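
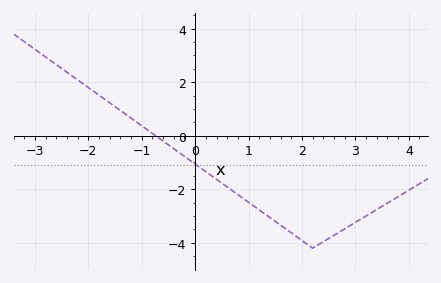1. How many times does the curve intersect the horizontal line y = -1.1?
1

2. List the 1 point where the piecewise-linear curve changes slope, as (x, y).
(2.2, -4.2)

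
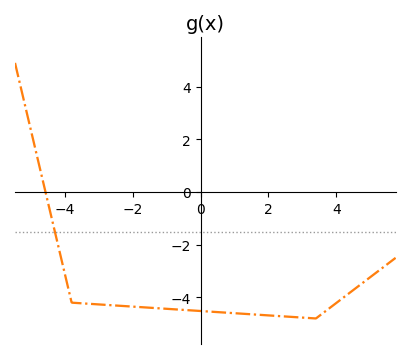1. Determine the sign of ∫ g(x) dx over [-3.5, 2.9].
negative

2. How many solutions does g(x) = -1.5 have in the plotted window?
1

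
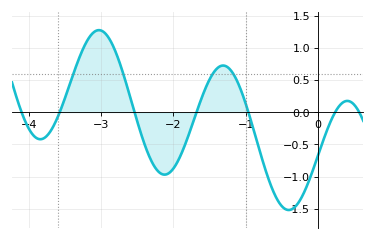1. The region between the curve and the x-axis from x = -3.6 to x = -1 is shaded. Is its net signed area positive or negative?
positive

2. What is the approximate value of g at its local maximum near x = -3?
1.27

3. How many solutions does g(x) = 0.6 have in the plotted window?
4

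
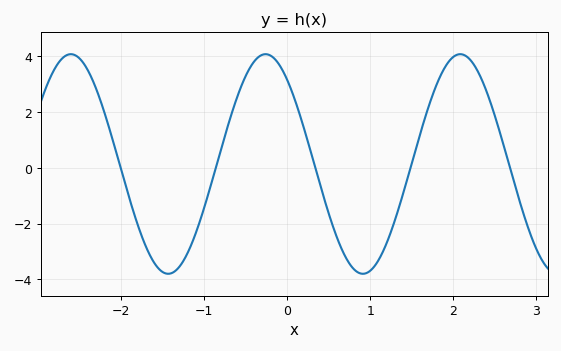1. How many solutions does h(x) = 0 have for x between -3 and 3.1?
5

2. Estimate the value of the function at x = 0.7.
-3.2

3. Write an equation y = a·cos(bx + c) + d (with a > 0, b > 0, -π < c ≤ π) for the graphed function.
y = 3.94cos(2.7x + 0.7) + 0.14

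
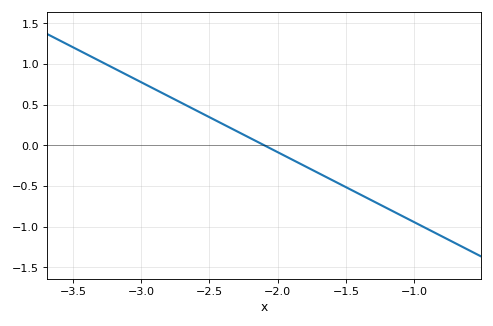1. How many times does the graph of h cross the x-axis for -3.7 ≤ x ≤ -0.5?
1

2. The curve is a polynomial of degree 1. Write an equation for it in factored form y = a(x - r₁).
y = -0.86(x + 2.1)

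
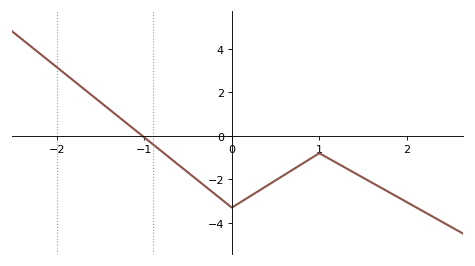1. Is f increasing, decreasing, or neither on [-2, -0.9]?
decreasing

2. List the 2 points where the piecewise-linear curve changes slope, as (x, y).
(0, -3.3); (1, -0.8)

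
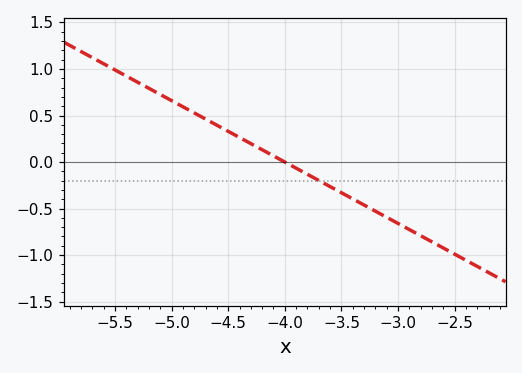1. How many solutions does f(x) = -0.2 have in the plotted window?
1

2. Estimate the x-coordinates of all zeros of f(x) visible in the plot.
-4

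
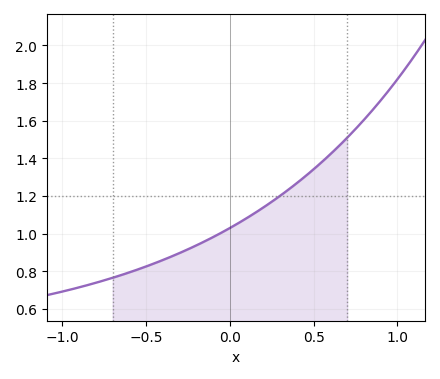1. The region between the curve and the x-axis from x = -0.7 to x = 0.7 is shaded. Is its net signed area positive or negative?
positive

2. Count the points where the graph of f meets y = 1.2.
1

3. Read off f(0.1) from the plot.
1.08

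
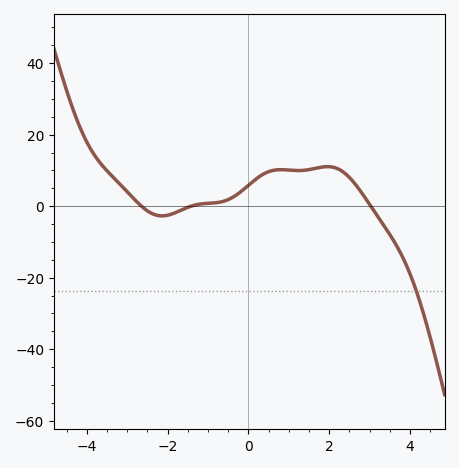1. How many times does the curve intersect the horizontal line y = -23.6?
1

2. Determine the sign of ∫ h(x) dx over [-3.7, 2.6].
positive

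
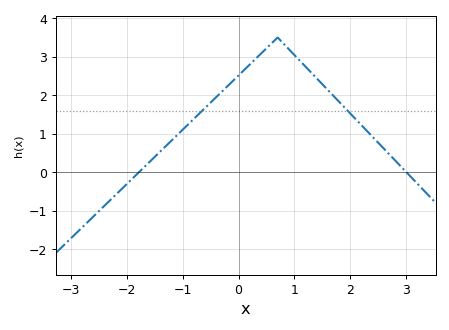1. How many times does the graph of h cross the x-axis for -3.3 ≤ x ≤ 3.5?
2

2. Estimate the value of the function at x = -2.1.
-0.4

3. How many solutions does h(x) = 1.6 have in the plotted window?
2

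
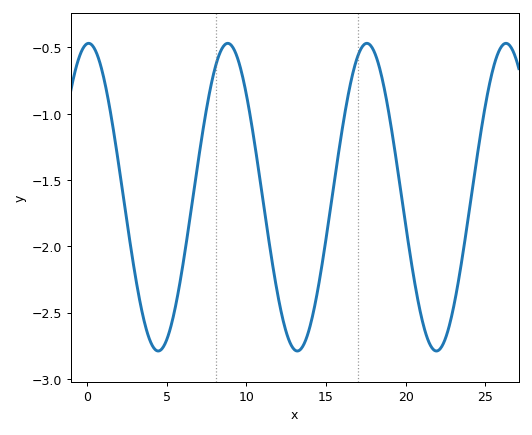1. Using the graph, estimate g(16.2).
-1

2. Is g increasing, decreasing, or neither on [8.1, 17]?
neither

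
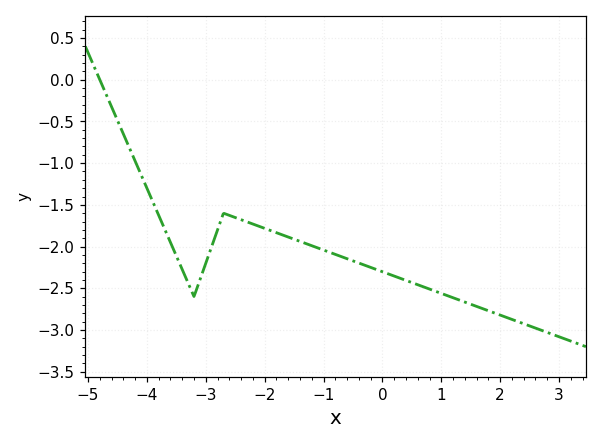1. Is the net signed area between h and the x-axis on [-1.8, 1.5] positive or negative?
negative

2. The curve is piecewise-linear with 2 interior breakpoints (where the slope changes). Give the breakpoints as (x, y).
(-3.2, -2.6); (-2.7, -1.6)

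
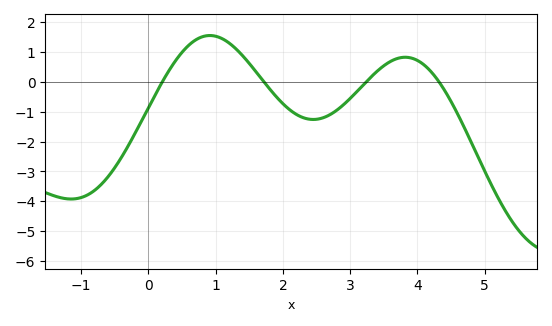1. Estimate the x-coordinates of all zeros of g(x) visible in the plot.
0.2, 1.7, 3.2, 4.3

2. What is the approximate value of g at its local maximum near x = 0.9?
1.6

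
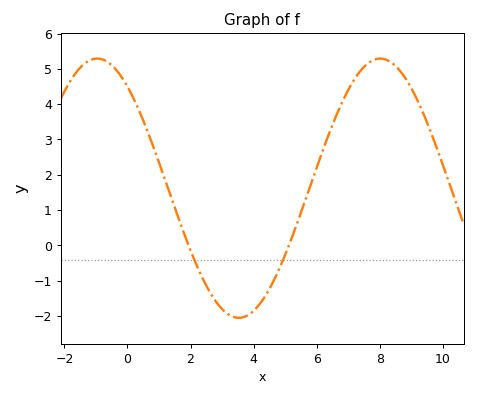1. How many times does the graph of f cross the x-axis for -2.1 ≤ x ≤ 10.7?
2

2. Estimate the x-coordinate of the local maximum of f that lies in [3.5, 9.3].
8.02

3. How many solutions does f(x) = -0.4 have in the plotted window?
2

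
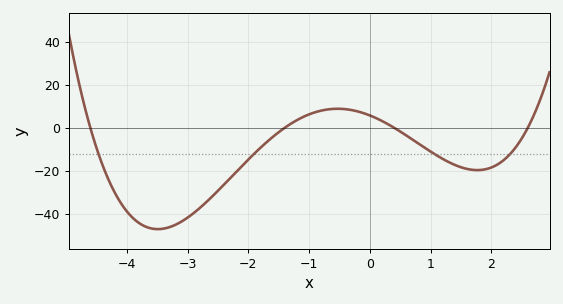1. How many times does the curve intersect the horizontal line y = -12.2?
4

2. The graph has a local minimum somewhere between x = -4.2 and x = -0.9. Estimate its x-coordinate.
-3.4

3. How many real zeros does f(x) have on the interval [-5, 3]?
4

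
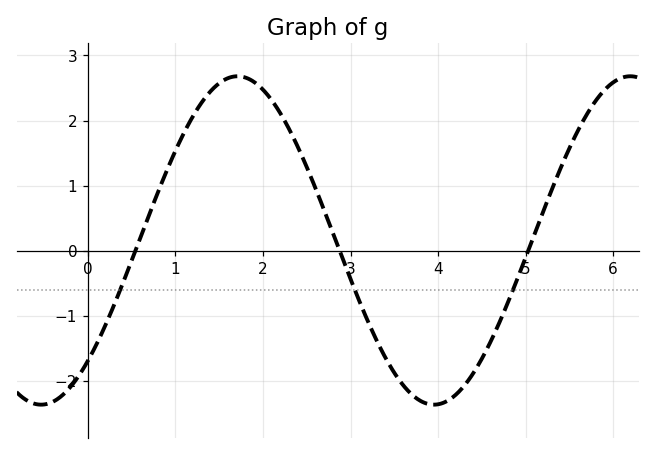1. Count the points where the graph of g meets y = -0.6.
3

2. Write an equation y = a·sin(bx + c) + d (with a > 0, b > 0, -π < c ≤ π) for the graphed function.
y = 2.52sin(1.4x - 0.82) + 0.16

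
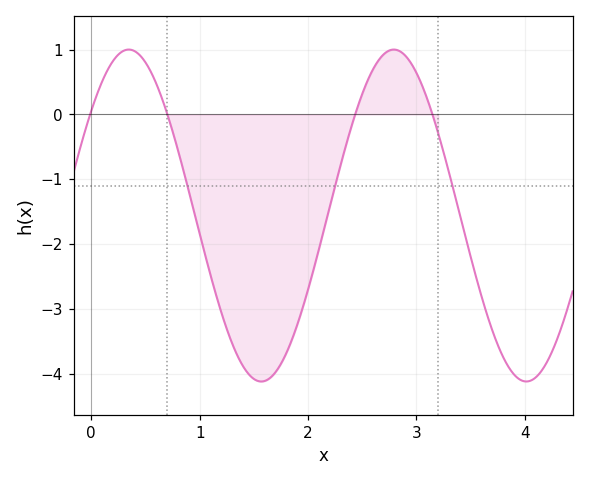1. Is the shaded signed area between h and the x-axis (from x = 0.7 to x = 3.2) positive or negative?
negative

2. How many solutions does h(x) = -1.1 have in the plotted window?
3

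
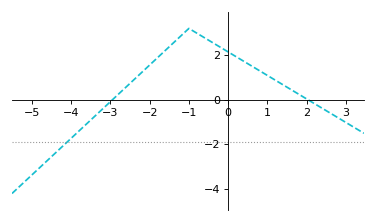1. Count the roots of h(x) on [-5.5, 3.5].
2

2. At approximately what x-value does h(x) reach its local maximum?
-1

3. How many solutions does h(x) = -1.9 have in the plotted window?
1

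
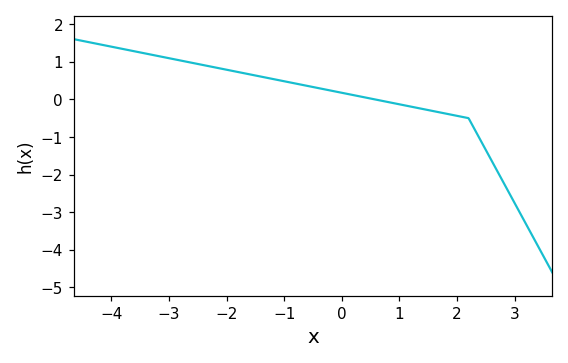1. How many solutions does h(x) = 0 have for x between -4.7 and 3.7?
1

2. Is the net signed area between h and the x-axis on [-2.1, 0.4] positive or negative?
positive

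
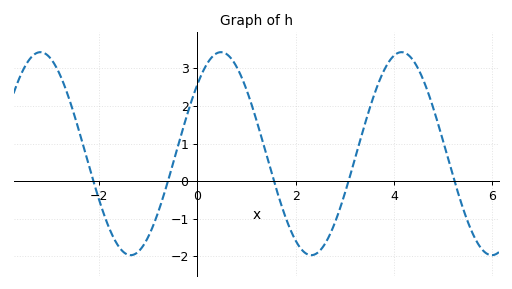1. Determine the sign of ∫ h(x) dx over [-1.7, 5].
positive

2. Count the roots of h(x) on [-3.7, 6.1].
5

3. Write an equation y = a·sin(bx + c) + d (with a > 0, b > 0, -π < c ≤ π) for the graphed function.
y = 2.7sin(1.7x + 0.75) + 0.73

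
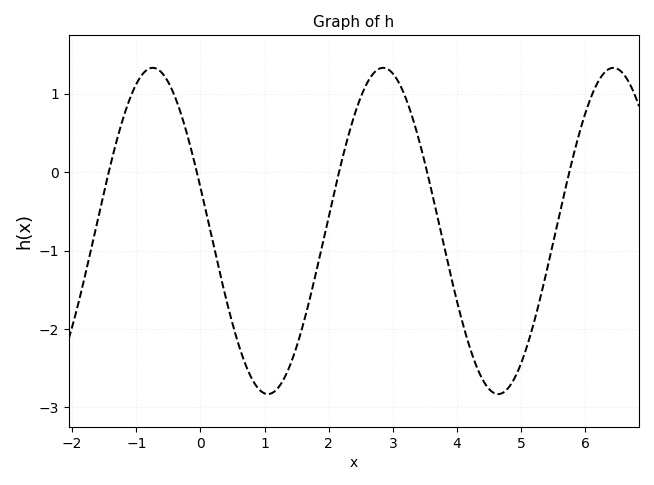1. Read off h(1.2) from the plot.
-2.8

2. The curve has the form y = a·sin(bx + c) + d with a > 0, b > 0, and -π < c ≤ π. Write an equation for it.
y = 2.08sin(1.8x + 2.9) - 0.75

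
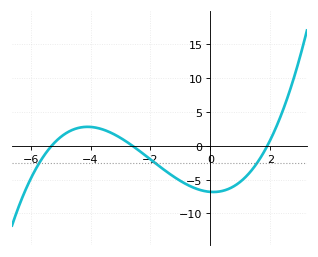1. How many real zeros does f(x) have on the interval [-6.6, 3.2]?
3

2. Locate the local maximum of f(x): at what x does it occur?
-4.2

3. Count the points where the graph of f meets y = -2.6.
3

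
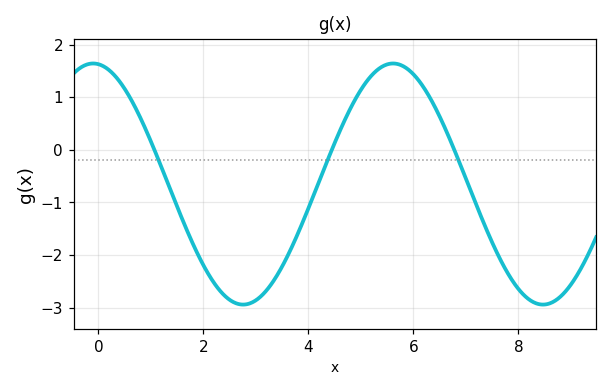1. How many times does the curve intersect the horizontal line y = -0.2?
3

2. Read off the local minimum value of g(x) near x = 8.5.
-2.94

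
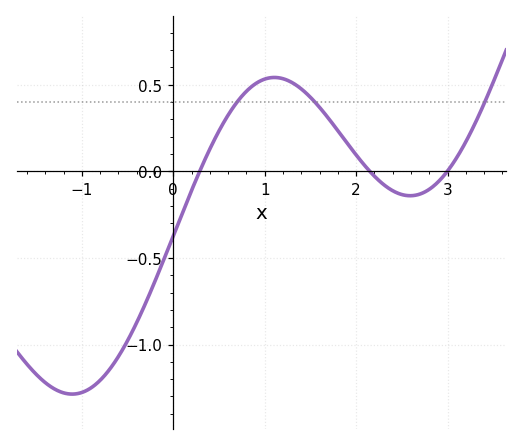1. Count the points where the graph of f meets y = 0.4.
3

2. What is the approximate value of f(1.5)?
0.428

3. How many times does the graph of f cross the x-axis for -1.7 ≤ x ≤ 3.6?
3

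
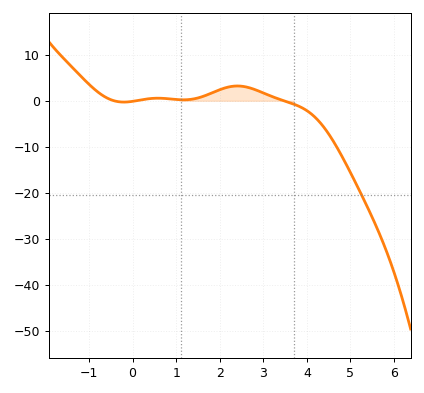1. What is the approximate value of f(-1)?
3.59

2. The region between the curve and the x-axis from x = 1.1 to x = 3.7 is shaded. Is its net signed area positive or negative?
positive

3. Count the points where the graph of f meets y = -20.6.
1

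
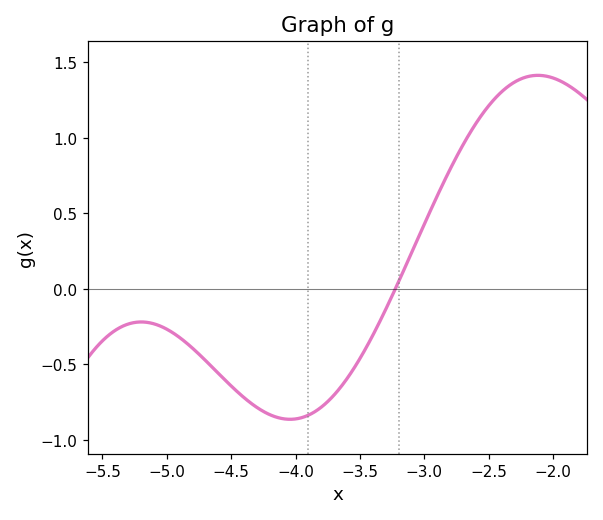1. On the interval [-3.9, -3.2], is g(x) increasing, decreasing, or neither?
increasing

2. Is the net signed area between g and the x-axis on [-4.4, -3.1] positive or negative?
negative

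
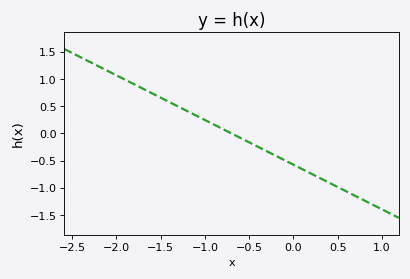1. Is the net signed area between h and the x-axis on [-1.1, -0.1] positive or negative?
negative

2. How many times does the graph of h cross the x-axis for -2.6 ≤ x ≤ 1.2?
1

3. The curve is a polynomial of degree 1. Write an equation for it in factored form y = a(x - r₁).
y = -0.82(x + 0.7)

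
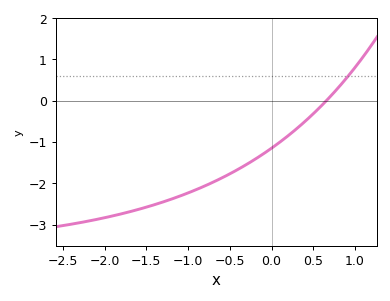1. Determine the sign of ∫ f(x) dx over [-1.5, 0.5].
negative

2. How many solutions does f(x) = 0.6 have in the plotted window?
1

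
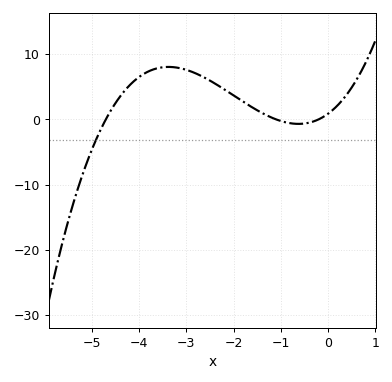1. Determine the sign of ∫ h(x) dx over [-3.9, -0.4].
positive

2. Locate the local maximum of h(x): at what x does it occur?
-3.4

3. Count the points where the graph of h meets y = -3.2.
1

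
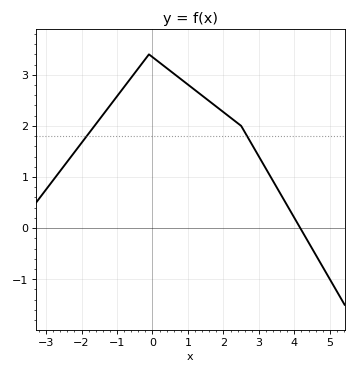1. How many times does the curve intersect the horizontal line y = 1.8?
2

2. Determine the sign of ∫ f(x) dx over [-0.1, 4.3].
positive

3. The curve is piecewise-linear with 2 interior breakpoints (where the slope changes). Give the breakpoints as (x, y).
(-0.1, 3.4); (2.5, 2)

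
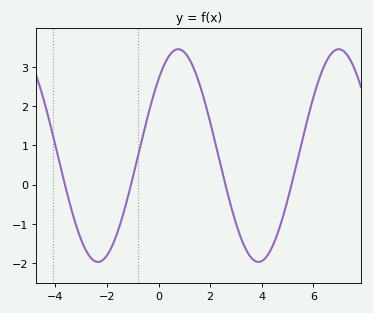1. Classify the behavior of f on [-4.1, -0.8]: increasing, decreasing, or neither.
neither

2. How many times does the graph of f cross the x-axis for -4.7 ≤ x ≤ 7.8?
4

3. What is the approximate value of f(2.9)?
-0.8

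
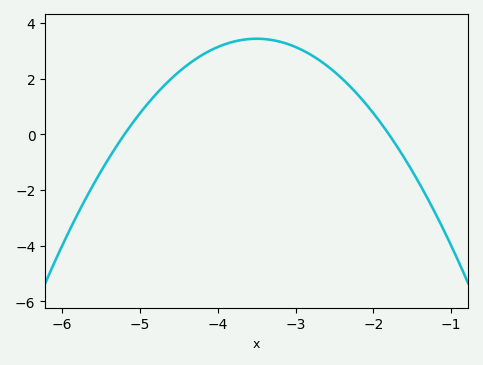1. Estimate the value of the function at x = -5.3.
-0.4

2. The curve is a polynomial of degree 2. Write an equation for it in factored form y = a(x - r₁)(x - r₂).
y = -1.19(x + 5.2)(x + 1.8)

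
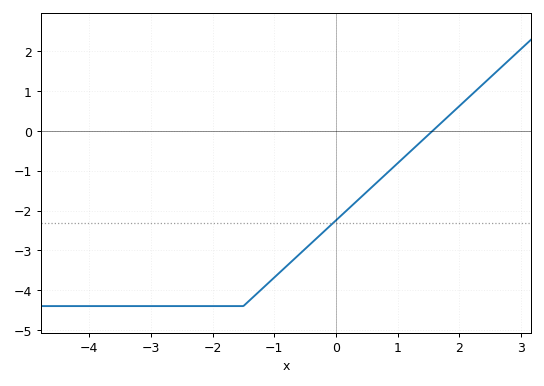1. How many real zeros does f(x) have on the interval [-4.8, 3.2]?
1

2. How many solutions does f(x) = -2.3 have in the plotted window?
1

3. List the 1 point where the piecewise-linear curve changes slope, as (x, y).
(-1.5, -4.4)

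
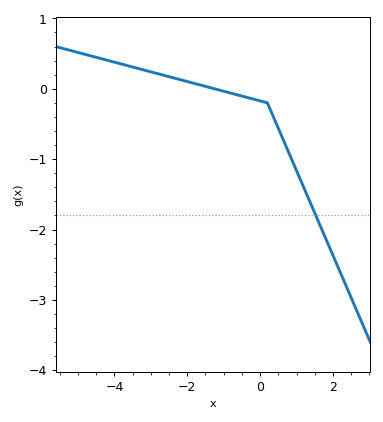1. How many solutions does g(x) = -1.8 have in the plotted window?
1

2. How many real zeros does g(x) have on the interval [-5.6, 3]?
1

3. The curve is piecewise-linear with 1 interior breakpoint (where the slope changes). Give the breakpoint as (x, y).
(0.2, -0.2)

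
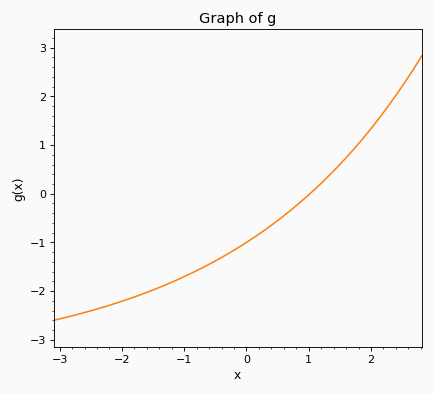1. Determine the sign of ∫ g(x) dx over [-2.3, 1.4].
negative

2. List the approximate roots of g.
1.02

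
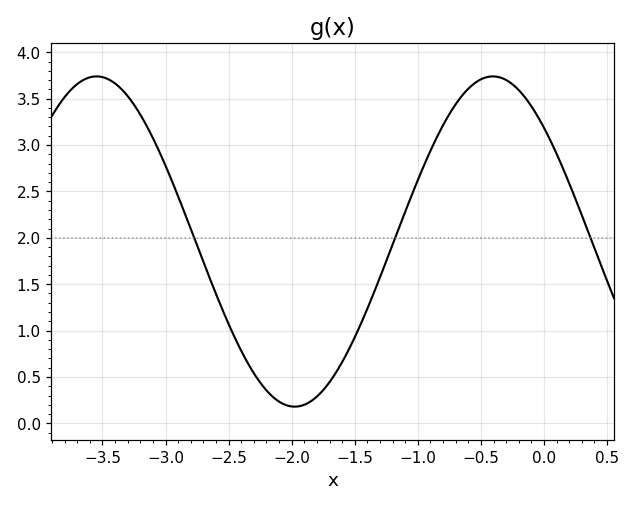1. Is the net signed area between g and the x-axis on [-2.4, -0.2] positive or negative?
positive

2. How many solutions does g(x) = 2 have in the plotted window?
3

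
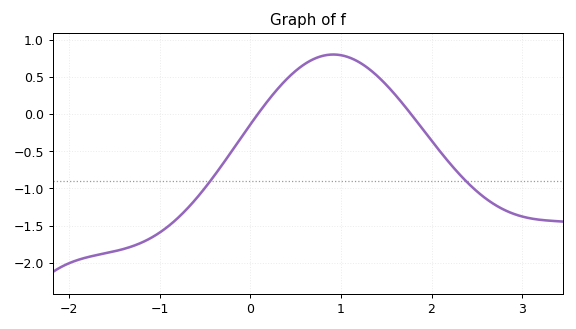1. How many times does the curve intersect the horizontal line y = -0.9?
2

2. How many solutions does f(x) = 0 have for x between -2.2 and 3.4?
2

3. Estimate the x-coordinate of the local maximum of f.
0.915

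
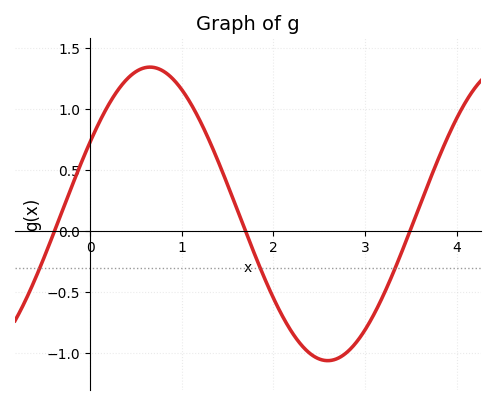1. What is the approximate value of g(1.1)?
1.05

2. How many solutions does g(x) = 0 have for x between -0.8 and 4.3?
3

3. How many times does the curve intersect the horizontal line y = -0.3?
3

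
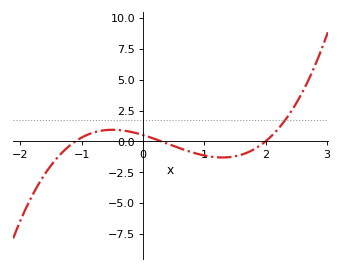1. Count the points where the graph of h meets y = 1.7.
1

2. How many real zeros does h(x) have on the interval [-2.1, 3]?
3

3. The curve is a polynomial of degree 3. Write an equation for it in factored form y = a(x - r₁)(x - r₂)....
y = 0.78(x + 1.1)(x - 0.3)(x - 2)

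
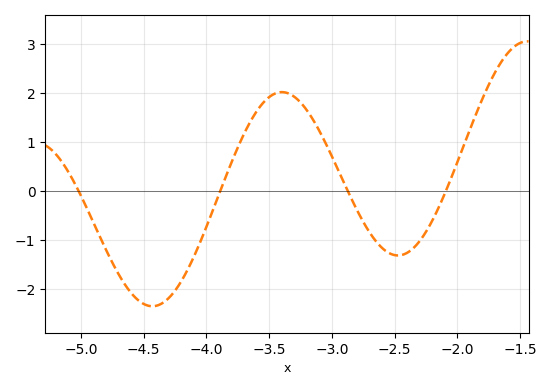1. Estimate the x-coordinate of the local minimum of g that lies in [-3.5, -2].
-2.47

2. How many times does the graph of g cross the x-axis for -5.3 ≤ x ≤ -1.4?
4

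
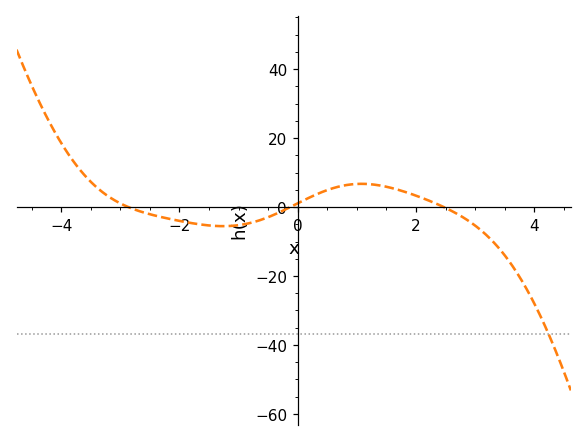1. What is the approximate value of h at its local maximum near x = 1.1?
6.74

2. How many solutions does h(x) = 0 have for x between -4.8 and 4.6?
3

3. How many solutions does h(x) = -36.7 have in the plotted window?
1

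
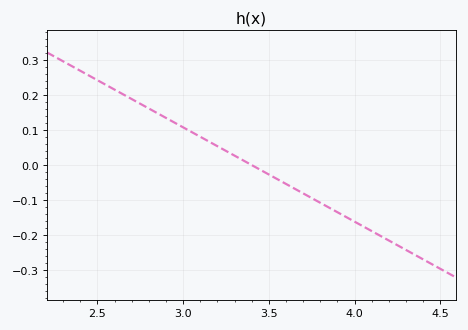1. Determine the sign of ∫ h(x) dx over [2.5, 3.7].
positive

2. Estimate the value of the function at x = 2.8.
0.16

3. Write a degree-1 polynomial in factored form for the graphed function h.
y = -0.27(x - 3.4)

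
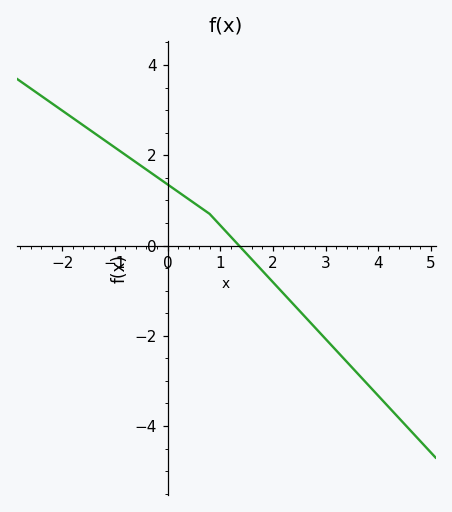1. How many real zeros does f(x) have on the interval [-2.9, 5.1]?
1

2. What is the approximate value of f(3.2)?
-2.32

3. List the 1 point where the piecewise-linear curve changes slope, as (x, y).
(0.8, 0.7)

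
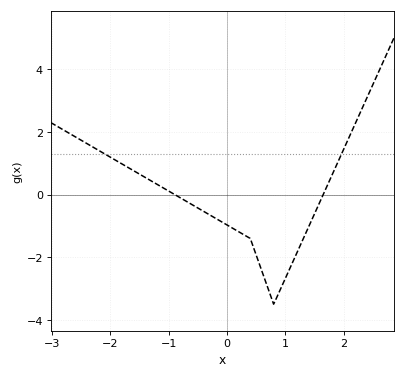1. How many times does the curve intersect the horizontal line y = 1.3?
2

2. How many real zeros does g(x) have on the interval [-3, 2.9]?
2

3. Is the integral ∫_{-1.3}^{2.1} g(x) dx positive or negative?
negative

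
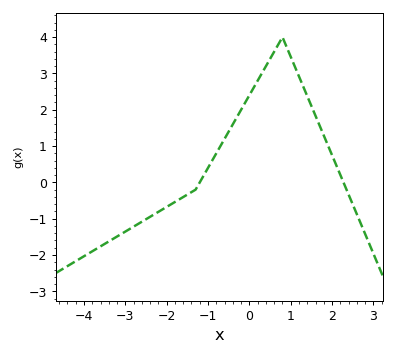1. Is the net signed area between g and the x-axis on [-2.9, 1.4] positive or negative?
positive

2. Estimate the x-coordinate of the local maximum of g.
0.8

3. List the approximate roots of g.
-1.2, 2.2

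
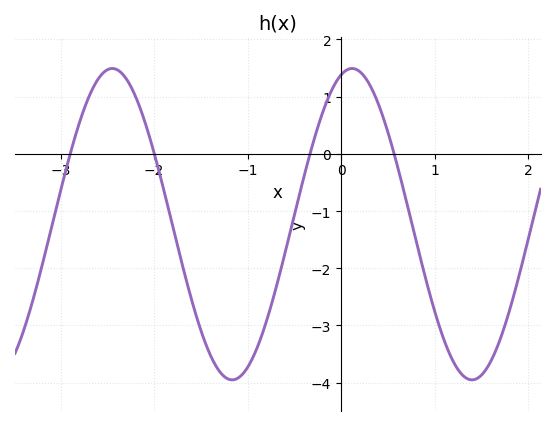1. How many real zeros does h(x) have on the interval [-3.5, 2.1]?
4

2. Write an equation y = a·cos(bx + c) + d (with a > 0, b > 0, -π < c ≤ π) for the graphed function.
y = 2.72cos(2.5x - 0.29) - 1.23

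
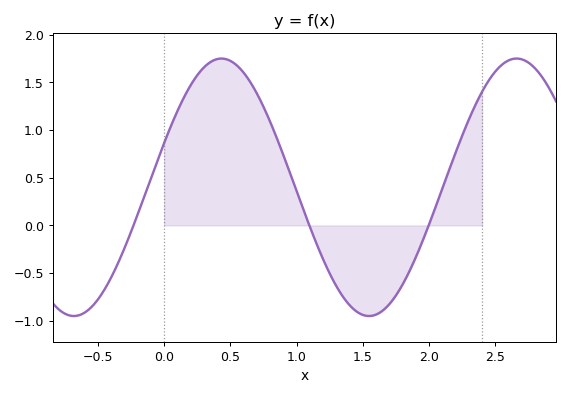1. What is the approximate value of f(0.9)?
0.738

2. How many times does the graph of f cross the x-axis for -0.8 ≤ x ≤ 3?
3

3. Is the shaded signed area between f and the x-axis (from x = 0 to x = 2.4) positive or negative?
positive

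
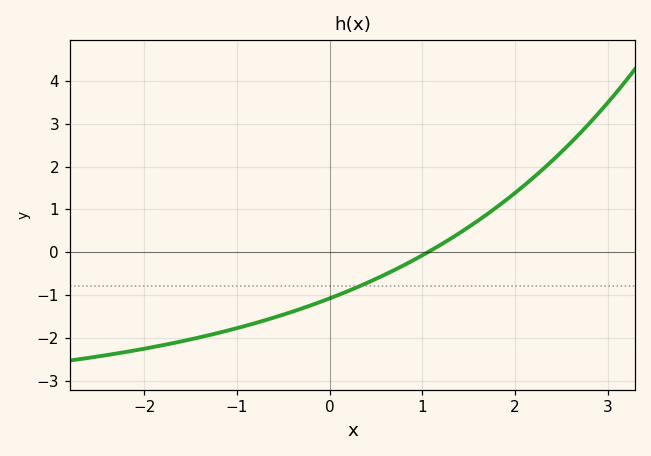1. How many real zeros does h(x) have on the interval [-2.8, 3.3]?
1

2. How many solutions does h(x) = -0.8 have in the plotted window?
1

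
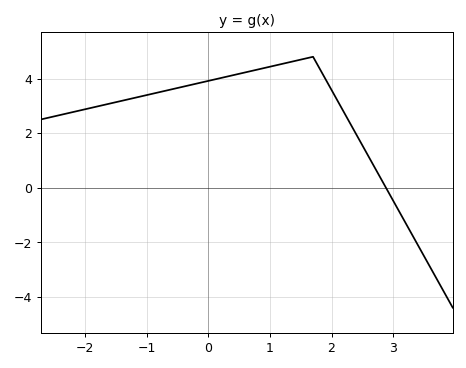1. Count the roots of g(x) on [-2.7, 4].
1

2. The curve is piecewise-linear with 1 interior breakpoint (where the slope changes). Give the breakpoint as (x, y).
(1.7, 4.8)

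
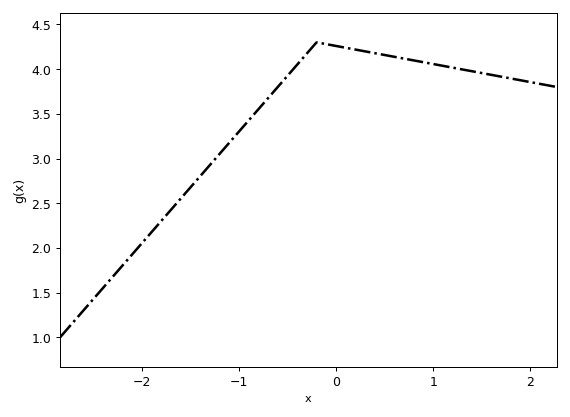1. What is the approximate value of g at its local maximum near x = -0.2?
4.3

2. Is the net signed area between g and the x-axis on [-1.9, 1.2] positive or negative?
positive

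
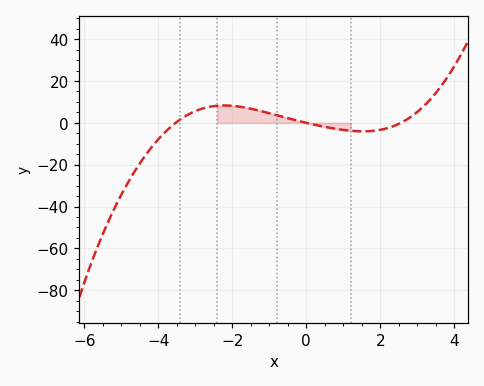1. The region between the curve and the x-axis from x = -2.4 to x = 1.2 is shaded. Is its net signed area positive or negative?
positive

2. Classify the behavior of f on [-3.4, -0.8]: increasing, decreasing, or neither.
neither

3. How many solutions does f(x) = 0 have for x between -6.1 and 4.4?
3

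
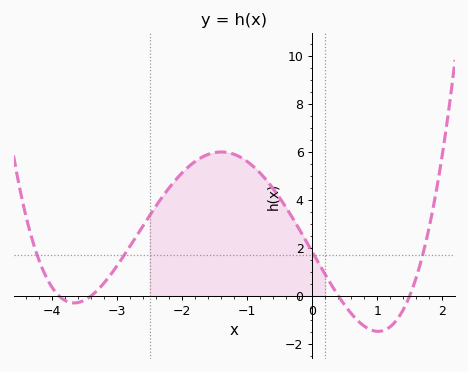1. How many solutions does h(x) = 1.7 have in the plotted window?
4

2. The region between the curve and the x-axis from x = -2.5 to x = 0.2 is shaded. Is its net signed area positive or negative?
positive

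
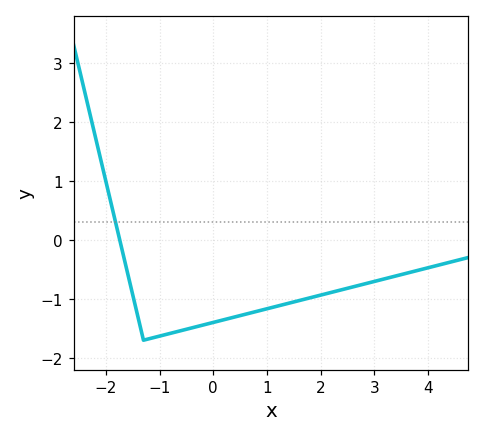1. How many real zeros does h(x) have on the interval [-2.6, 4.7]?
1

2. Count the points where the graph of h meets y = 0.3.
1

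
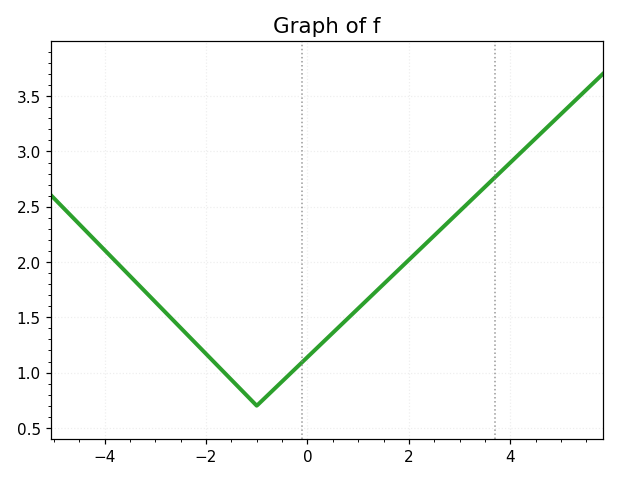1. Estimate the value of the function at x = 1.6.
1.84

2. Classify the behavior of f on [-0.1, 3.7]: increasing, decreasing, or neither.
increasing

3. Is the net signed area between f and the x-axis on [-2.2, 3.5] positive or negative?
positive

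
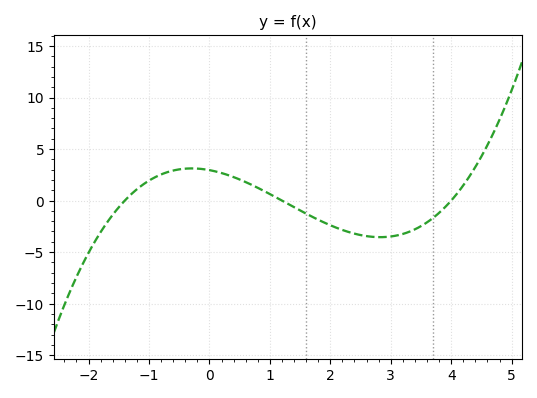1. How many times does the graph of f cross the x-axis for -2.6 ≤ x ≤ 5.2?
3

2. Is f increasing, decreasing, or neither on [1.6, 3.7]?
neither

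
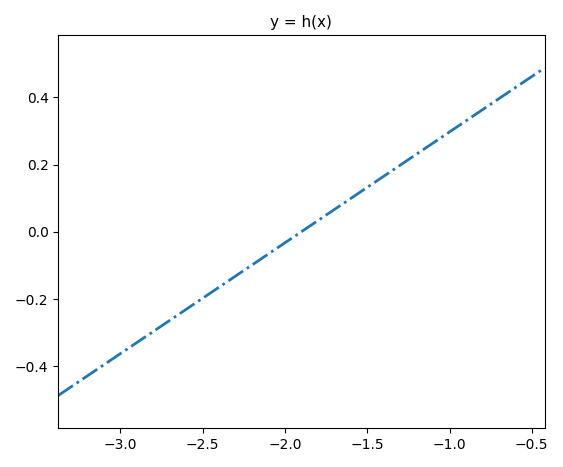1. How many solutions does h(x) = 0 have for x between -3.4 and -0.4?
1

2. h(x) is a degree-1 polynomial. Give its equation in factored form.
y = 0.33(x + 1.9)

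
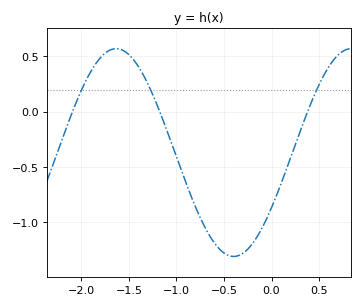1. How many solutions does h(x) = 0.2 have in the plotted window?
3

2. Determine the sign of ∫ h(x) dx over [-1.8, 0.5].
negative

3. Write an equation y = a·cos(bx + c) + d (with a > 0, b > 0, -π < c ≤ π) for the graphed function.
y = 0.94cos(2.5x - 2.1) - 0.37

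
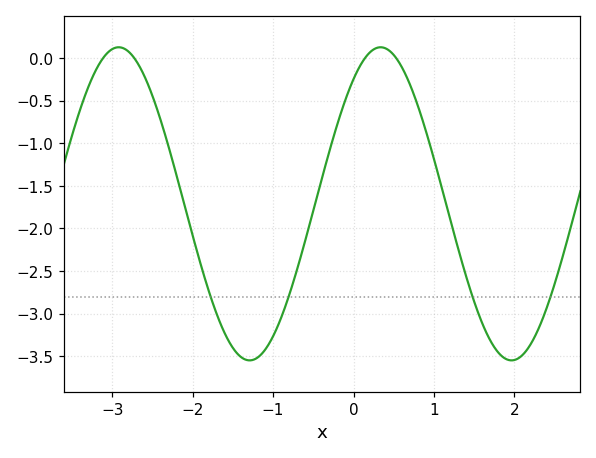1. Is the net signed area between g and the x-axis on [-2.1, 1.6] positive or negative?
negative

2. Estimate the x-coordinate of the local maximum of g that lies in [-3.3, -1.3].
-2.92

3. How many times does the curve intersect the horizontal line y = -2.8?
4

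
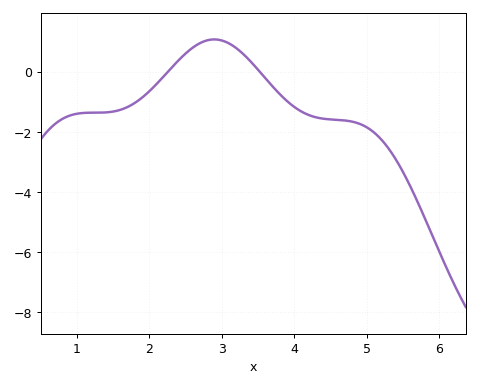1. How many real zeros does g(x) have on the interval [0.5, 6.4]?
2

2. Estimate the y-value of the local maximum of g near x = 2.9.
1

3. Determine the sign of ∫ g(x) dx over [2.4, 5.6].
negative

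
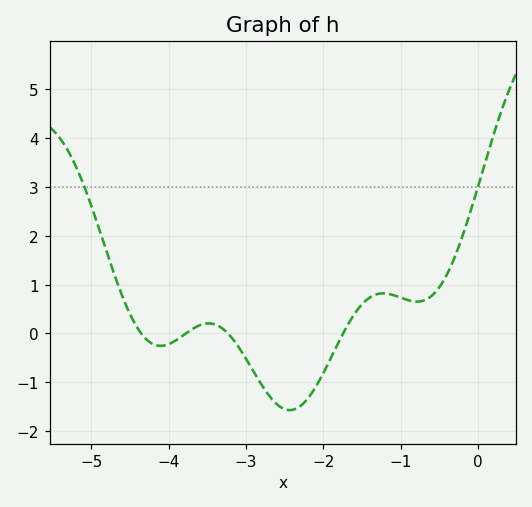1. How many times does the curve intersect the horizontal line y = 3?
2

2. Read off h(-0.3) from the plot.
1.56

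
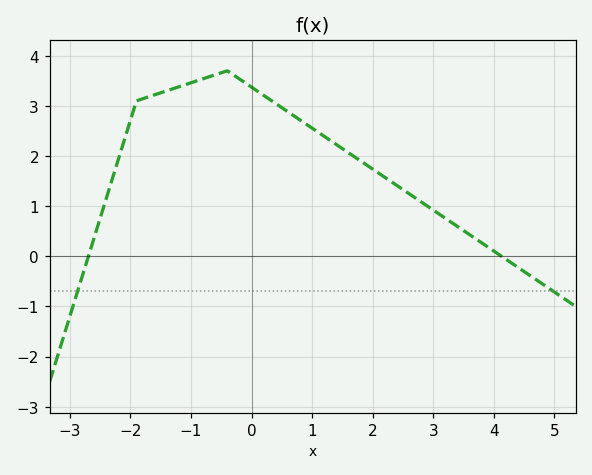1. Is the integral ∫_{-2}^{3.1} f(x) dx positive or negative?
positive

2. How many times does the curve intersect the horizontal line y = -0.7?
2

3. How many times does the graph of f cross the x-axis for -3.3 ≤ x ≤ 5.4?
2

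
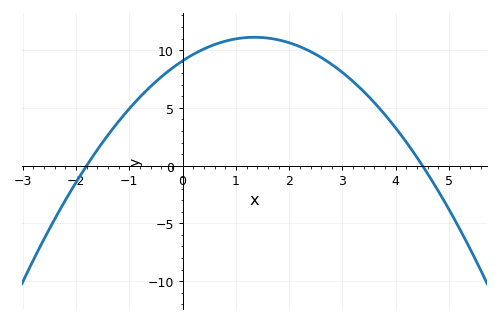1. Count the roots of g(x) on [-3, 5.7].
2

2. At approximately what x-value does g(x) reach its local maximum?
1.35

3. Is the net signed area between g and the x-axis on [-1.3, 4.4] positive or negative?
positive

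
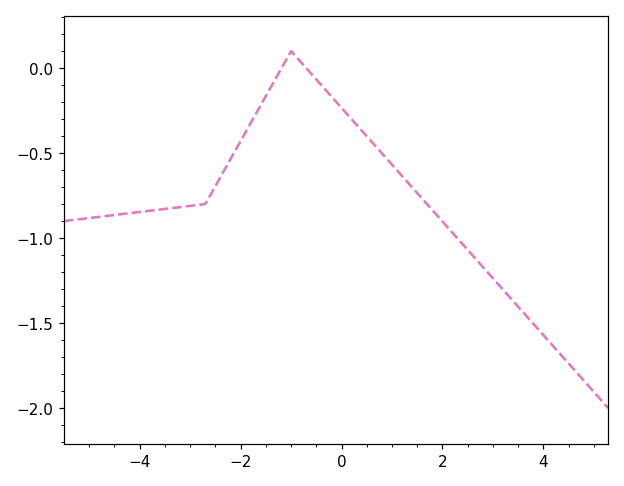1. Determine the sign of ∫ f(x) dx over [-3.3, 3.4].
negative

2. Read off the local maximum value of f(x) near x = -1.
0.099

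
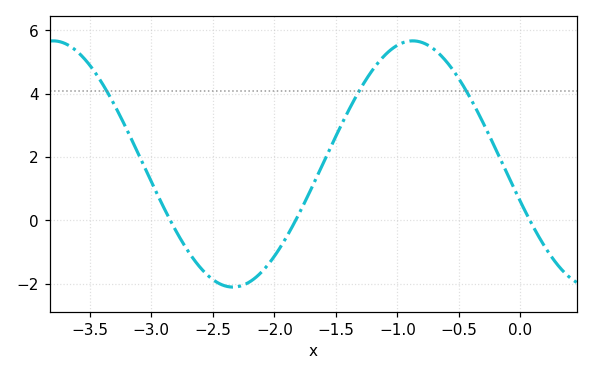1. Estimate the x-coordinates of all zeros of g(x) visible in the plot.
-2.85, -1.83, 0.076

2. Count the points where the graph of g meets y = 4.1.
3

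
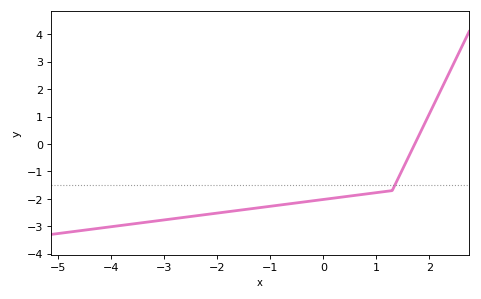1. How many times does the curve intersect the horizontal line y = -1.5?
1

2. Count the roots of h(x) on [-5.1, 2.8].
1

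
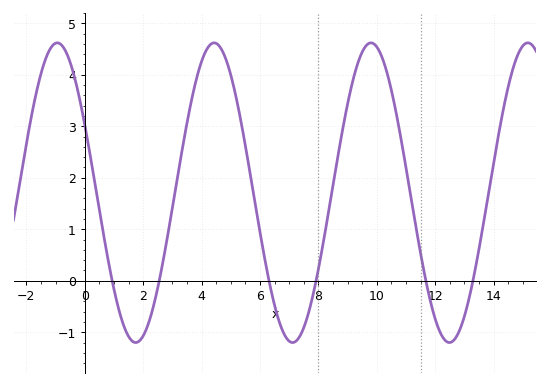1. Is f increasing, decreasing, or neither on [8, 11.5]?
neither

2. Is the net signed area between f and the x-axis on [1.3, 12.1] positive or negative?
positive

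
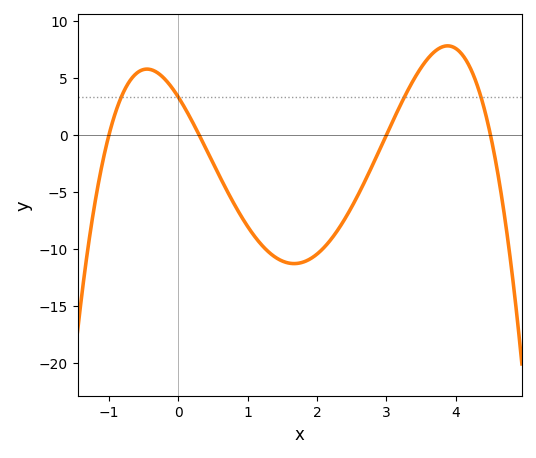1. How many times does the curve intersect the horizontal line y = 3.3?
4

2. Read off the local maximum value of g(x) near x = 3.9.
8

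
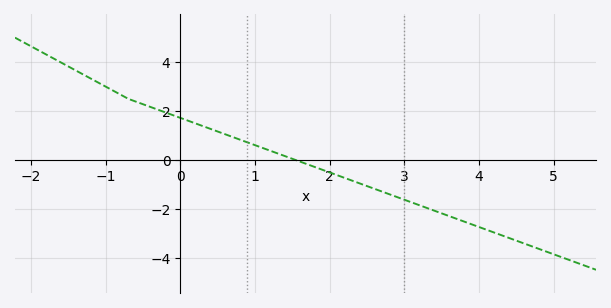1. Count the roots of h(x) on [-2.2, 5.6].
1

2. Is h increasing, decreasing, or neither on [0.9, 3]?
decreasing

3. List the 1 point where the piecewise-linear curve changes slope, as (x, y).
(-0.7, 2.5)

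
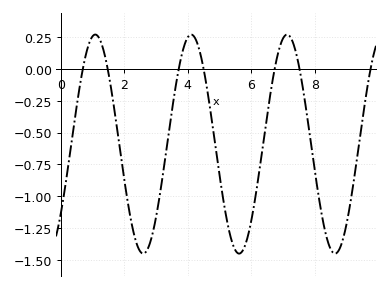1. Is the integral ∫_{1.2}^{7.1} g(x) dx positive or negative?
negative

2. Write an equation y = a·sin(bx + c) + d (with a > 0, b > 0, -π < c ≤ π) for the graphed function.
y = 0.86sin(2.08x - 0.69) - 0.59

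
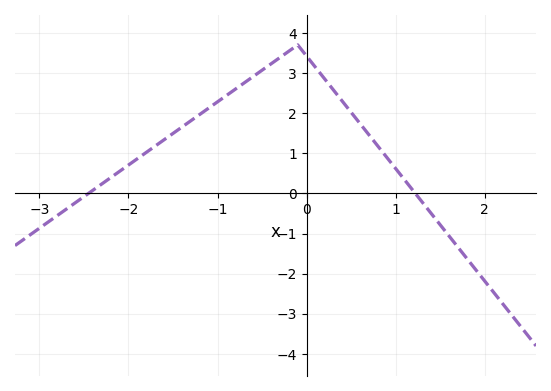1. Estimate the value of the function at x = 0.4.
2.3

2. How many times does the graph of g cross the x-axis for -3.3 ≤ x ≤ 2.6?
2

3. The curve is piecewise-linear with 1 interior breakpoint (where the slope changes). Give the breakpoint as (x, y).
(-0.1, 3.7)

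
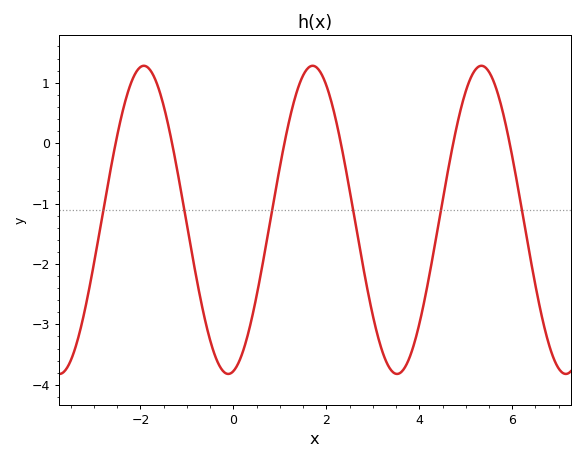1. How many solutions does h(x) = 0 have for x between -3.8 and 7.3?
6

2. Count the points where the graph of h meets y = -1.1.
6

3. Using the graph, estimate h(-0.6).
-2.96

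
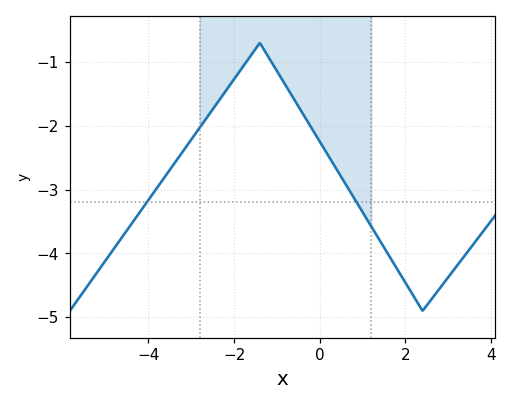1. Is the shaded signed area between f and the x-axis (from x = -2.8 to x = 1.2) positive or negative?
negative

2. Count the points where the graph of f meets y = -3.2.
2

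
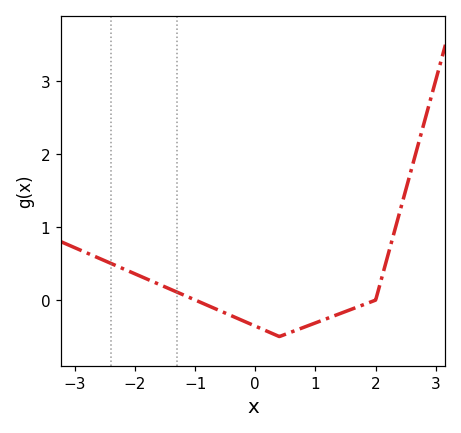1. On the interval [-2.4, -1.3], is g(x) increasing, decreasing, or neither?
decreasing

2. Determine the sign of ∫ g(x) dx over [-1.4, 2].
negative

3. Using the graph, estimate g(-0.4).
-0.2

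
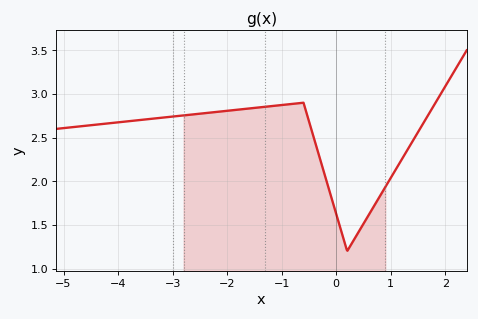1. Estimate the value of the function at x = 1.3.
2.35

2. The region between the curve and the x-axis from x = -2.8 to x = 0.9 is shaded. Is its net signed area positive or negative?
positive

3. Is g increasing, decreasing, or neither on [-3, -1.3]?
increasing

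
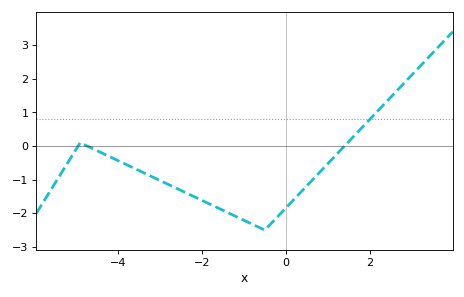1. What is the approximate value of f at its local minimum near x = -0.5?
-2.5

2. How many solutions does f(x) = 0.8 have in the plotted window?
1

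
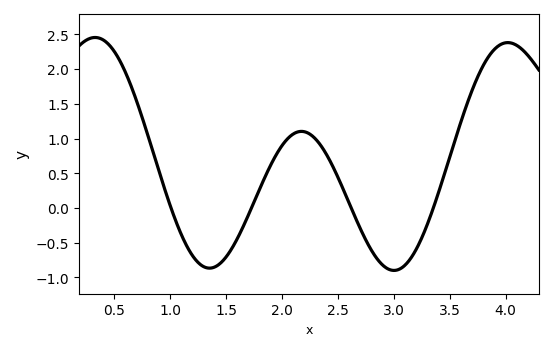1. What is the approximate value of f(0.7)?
1.54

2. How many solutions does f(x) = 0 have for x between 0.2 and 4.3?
4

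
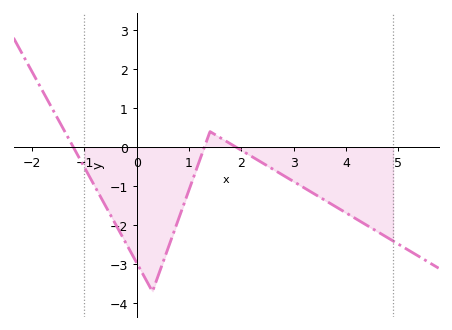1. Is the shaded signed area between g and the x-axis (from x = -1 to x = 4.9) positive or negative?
negative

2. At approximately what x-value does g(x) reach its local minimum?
0.301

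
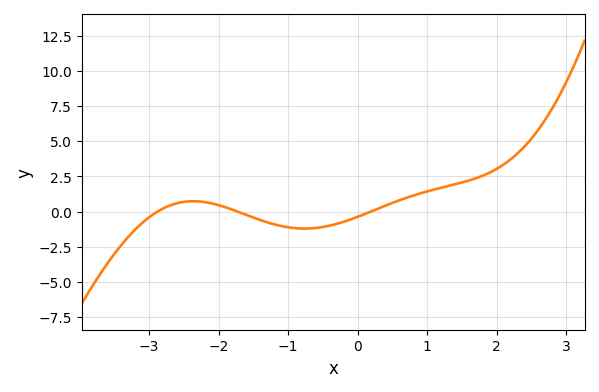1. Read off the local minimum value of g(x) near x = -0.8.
-1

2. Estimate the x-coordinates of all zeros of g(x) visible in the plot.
-2.9, -1.7, 0.2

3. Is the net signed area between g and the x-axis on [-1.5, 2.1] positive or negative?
positive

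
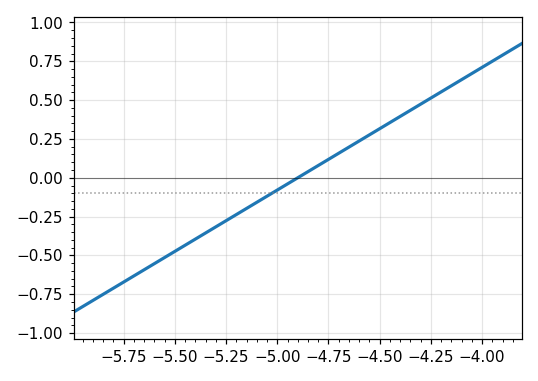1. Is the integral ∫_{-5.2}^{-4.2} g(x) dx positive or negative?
positive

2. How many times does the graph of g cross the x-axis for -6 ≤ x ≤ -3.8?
1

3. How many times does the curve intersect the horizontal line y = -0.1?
1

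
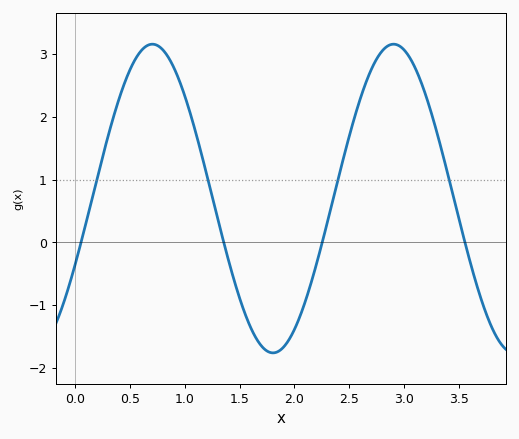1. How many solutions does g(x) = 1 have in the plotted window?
4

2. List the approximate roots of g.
0.057, 1.36, 2.25, 3.55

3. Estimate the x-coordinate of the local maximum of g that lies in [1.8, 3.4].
2.9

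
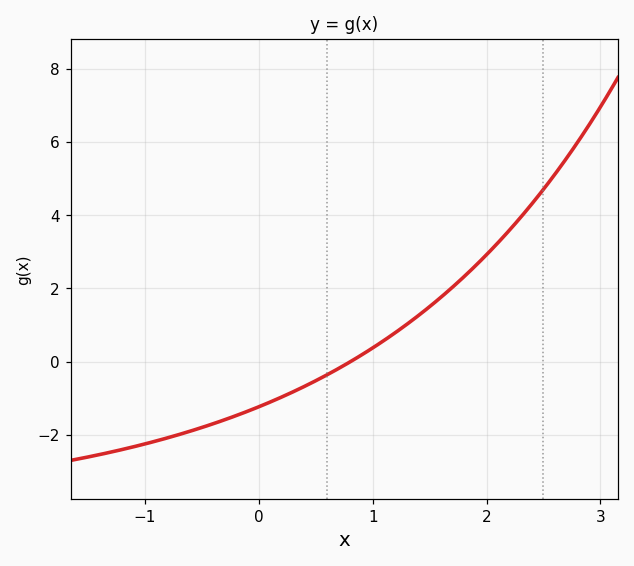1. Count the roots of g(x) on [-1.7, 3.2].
1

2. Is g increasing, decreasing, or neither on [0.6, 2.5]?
increasing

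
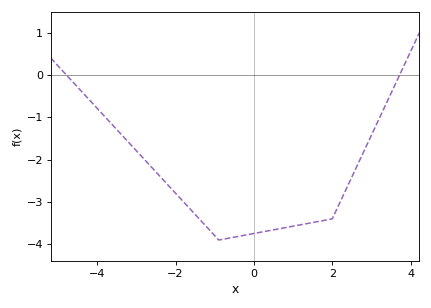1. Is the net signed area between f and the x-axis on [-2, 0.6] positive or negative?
negative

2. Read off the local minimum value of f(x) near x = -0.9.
-3.9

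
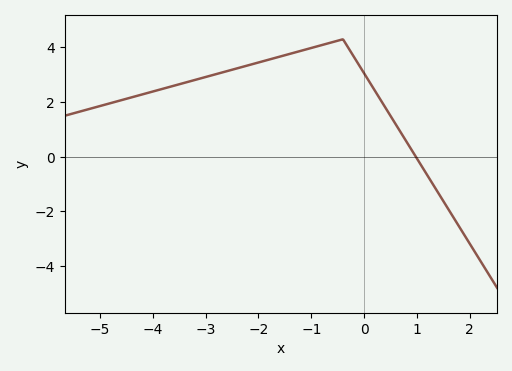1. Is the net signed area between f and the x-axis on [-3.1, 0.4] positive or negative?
positive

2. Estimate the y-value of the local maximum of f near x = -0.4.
4.3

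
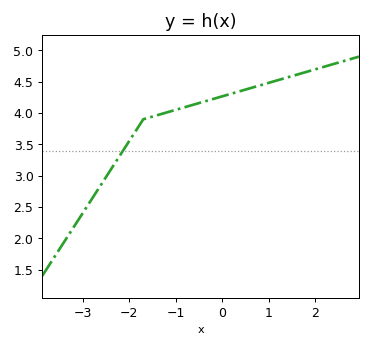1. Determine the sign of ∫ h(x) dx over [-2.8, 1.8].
positive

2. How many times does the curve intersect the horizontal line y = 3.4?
1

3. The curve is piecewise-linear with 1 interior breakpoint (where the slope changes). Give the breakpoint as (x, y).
(-1.7, 3.9)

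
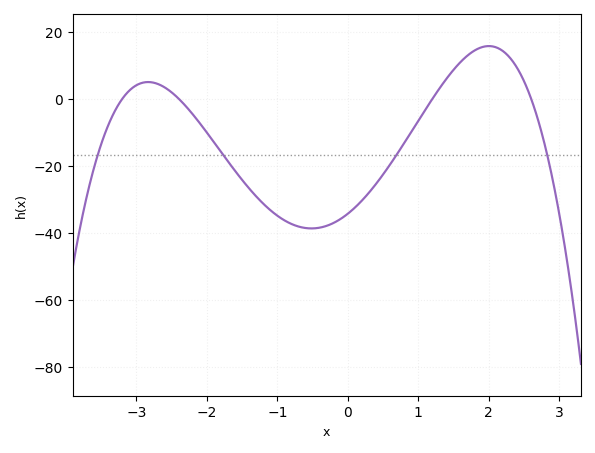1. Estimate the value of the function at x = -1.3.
-29.1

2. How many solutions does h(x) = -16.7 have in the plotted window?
4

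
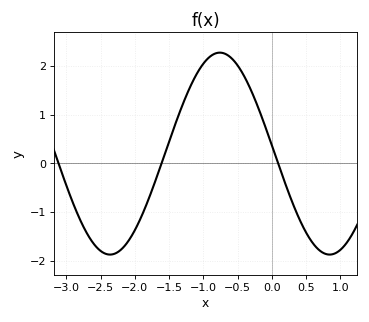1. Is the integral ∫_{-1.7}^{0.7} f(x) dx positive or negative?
positive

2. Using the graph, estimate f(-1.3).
1.22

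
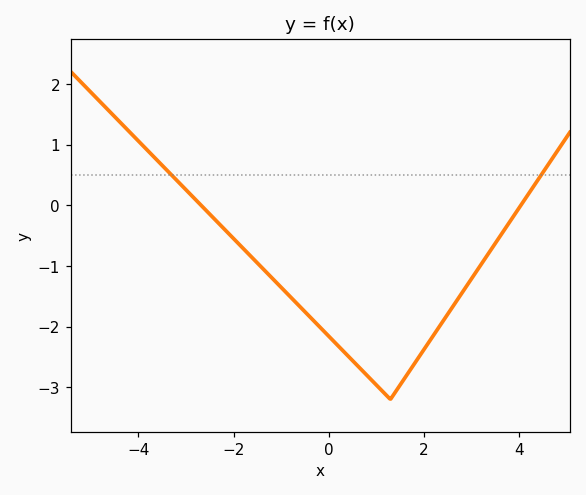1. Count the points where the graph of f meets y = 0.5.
2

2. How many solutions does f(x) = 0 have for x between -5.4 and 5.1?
2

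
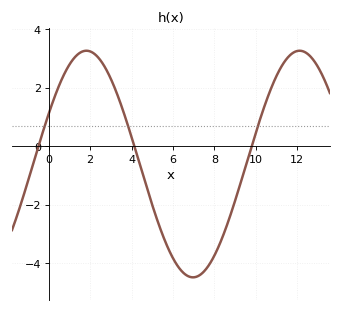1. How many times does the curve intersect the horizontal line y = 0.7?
3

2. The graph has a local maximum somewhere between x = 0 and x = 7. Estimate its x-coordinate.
1.82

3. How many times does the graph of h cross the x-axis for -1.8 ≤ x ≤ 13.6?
3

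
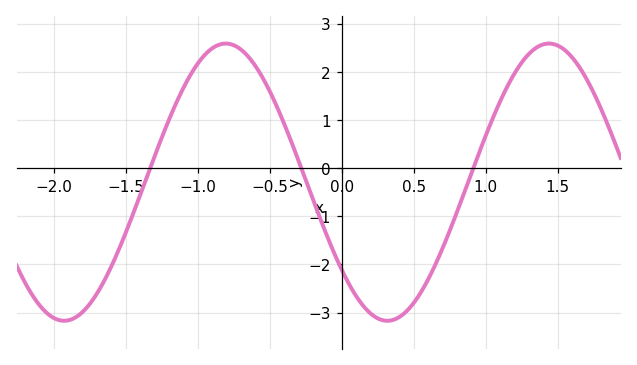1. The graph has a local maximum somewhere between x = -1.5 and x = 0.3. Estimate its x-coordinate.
-0.8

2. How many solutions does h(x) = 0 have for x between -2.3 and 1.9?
3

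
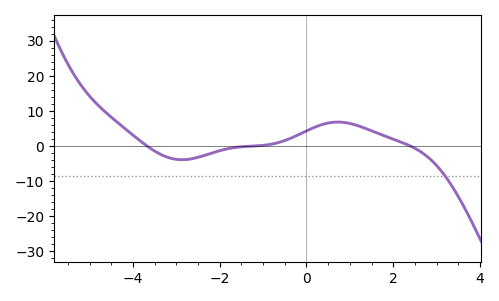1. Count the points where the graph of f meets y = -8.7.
1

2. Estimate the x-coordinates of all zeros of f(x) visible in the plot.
-3.6, -1.2, 2.4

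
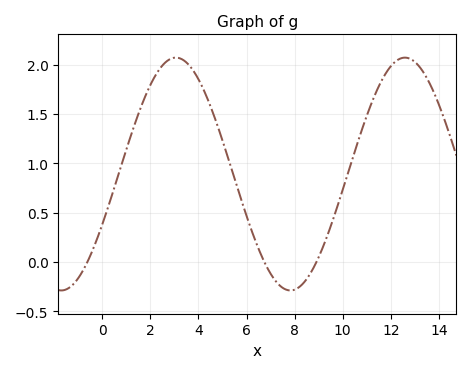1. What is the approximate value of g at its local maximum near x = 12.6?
2.07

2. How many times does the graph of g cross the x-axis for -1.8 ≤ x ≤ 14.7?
3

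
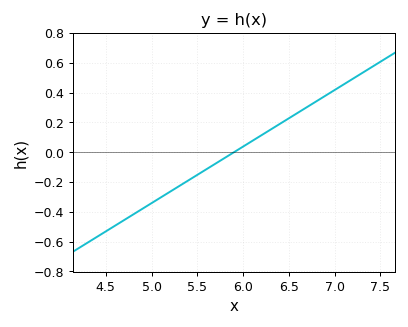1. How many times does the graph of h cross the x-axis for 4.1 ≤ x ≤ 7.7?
1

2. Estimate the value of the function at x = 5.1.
-0.304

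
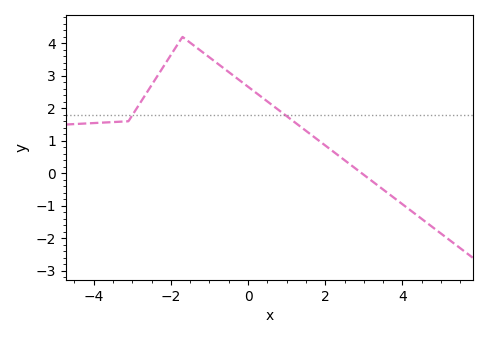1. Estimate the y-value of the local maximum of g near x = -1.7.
4.2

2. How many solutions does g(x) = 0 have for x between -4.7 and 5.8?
1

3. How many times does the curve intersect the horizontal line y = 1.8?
2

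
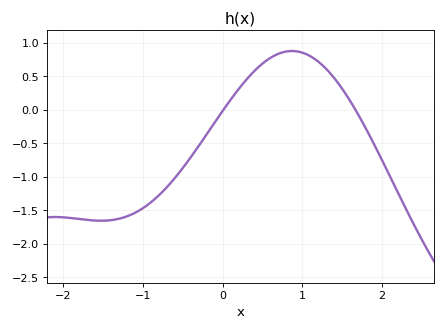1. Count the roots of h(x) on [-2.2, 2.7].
2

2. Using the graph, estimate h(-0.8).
-1.3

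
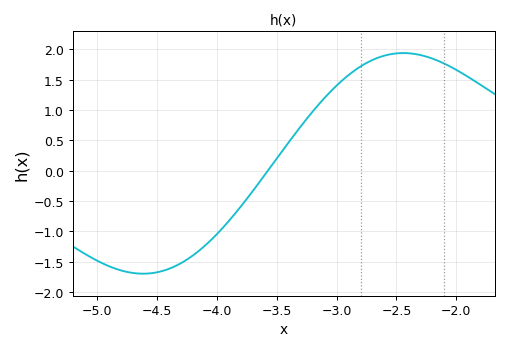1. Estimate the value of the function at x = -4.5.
-1.65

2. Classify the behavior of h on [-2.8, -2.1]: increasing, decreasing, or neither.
neither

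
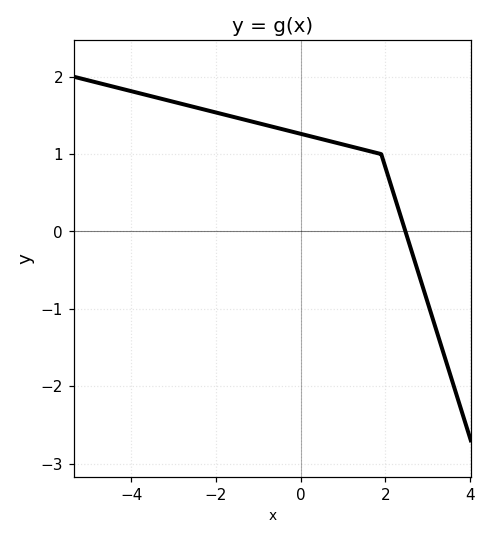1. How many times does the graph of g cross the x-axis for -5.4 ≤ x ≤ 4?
1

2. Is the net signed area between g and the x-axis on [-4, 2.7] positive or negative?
positive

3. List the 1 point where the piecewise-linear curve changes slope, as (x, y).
(1.9, 1)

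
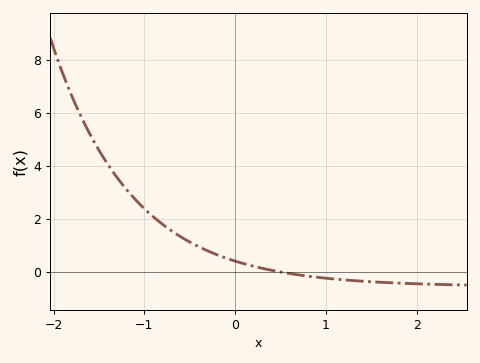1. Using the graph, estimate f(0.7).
-0.2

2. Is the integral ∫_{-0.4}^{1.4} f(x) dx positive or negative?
positive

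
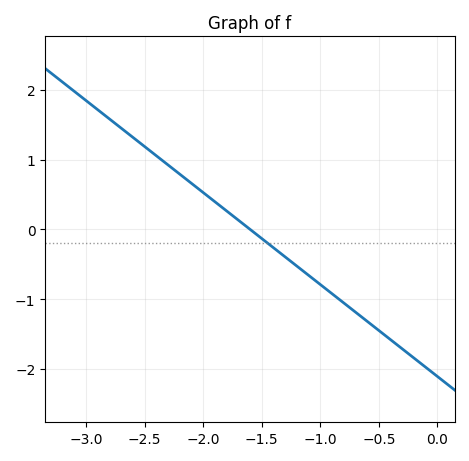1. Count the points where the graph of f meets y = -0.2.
1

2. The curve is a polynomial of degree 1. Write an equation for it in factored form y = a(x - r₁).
y = -1.32(x + 1.6)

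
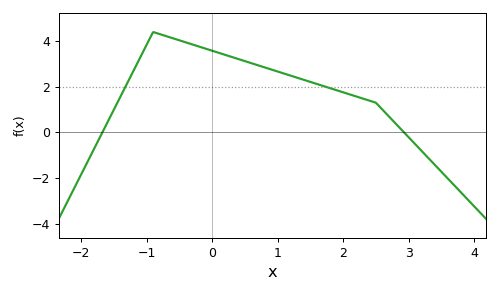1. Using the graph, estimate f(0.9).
2.8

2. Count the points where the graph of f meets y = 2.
2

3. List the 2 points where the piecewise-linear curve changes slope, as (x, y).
(-0.9, 4.4); (2.5, 1.3)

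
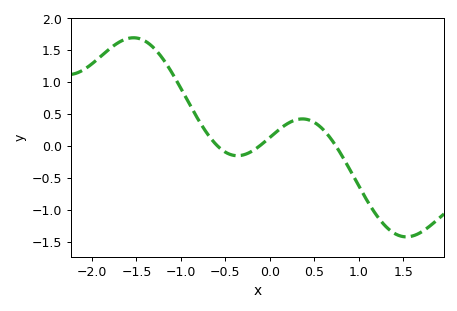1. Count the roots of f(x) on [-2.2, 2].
3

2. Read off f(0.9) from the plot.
-0.377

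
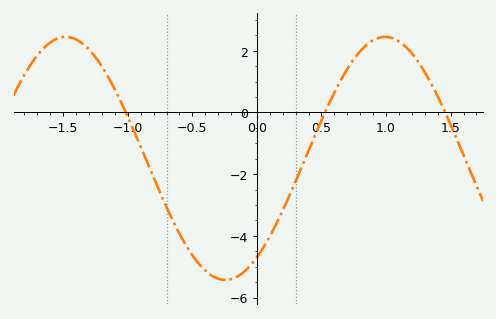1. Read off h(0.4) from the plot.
-1.2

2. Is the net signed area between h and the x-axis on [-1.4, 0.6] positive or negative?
negative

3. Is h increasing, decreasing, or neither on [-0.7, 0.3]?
neither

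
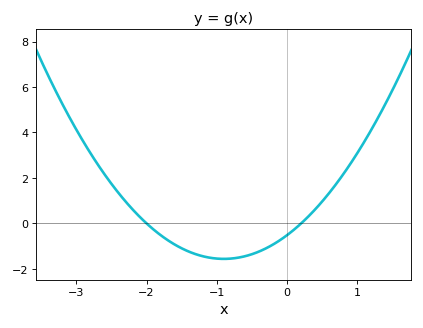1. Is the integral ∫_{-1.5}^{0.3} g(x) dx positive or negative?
negative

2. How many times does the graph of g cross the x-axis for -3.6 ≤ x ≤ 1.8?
2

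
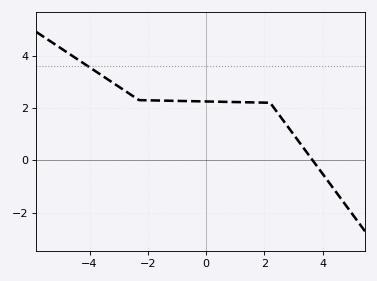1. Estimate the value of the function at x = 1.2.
2.2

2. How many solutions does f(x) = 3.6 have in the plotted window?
1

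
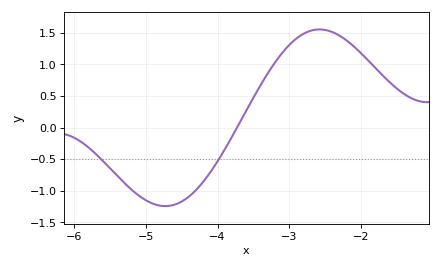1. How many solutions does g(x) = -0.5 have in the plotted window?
2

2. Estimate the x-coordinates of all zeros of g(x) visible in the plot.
-3.73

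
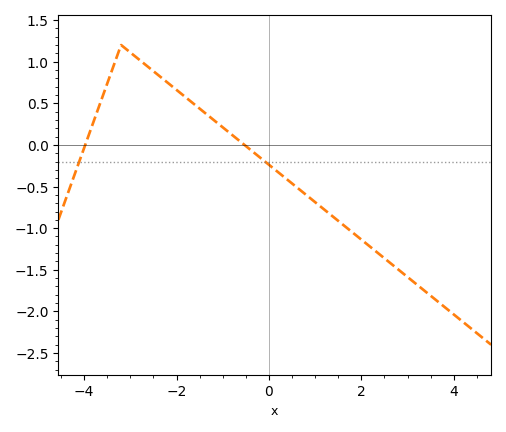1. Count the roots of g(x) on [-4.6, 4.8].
2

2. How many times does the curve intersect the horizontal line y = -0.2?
2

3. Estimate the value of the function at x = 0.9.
-0.642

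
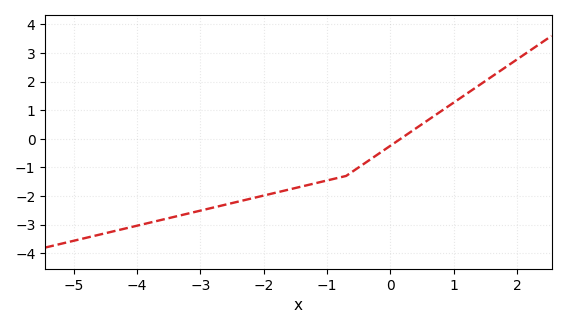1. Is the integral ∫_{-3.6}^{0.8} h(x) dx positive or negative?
negative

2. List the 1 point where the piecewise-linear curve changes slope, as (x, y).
(-0.7, -1.3)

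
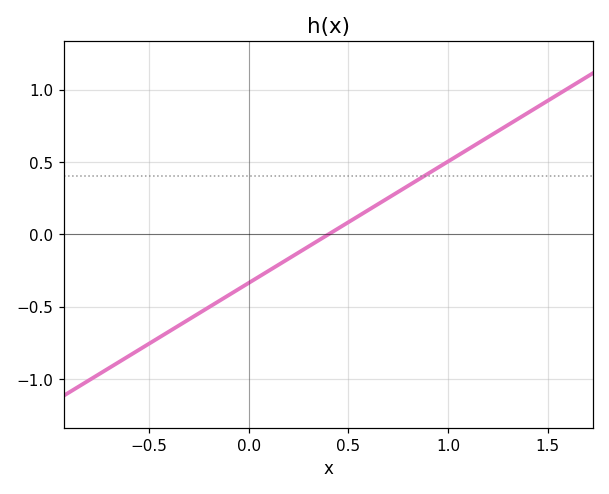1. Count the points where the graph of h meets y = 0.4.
1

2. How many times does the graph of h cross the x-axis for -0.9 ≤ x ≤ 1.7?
1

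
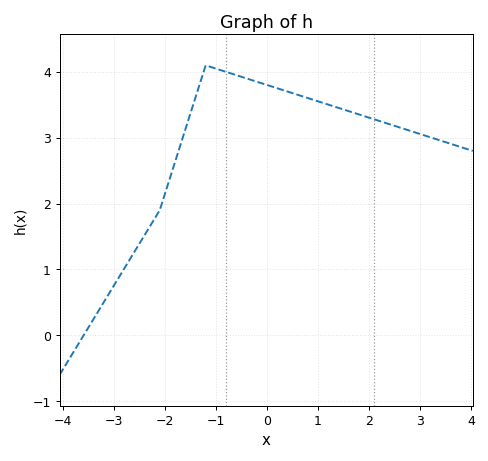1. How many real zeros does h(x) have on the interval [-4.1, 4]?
1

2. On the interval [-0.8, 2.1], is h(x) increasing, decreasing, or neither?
decreasing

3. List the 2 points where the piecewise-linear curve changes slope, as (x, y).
(-2.1, 1.9); (-1.2, 4.1)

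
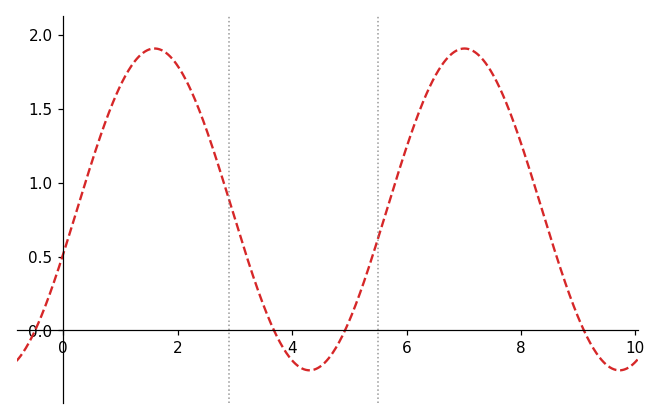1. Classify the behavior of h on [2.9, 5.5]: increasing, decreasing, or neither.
neither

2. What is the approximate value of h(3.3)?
0.39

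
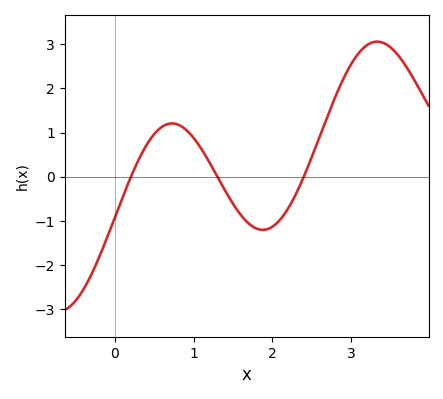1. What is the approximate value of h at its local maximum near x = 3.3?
3.1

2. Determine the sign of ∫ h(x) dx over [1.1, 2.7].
negative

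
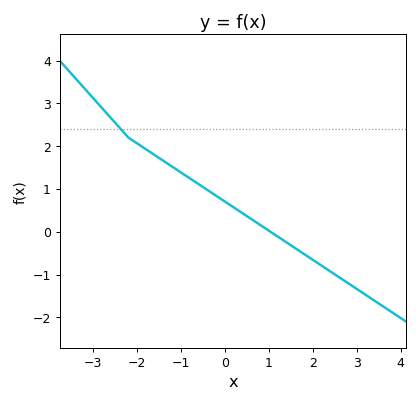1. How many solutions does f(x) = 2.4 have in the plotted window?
1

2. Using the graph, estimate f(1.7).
-0.5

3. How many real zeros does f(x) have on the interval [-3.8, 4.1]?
1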